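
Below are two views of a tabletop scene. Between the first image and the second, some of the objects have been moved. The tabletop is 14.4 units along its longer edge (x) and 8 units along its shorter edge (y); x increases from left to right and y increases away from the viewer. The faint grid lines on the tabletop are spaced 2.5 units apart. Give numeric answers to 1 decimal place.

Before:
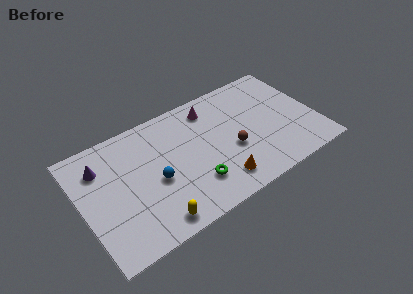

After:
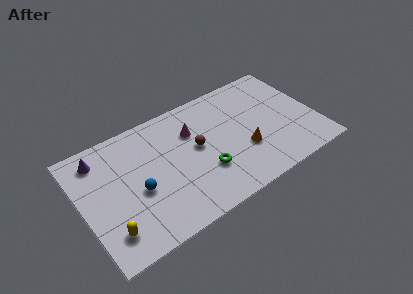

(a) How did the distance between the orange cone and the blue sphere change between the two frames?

+2.4

The distance was about 4.1 in the first image and 6.5 in the second, so they moved 2.4 units further apart.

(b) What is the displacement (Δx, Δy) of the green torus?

(0.7, 0.5)

From the two frames, the green torus sits at roughly (6.6, 2.1) before and (7.3, 2.6) after.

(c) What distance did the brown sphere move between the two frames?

2.3

The brown sphere moved from about (9.1, 3.2) to (7.1, 4.4), a distance of √(2.0² + 1.2²) ≈ 2.3.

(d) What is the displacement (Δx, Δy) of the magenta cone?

(-1.3, -1.0)

From the two frames, the magenta cone sits at roughly (8.3, 6.6) before and (7.0, 5.6) after.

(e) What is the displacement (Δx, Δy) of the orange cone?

(1.8, 1.3)

The orange cone was at about (8.0, 1.5) and moved to about (9.8, 2.8).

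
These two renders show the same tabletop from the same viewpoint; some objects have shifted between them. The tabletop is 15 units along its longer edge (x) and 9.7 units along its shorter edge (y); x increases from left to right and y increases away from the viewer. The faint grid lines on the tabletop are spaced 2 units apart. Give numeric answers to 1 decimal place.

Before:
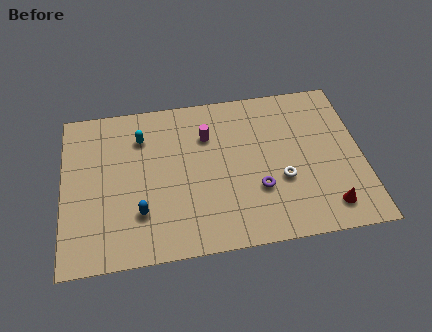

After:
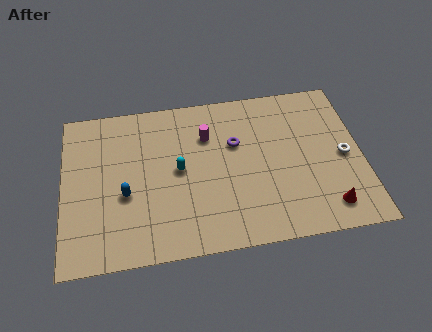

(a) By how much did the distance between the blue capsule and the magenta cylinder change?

-0.3

The distance was about 5.5 in the first image and 5.2 in the second, so they moved 0.3 units closer together.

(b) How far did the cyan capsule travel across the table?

2.9

From (4.0, 7.3) to (5.8, 5.0), the cyan capsule covered √(1.8² + 2.3²) ≈ 2.9 units.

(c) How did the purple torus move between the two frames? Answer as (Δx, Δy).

(-1.0, 3.0)

The purple torus started near (9.7, 3.2) and ended near (8.7, 6.2).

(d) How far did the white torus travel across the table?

3.4

The white torus moved from about (10.9, 3.6) to (14.1, 4.6), a distance of √(3.2² + 1.0²) ≈ 3.4.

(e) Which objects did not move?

the magenta cylinder and the red cone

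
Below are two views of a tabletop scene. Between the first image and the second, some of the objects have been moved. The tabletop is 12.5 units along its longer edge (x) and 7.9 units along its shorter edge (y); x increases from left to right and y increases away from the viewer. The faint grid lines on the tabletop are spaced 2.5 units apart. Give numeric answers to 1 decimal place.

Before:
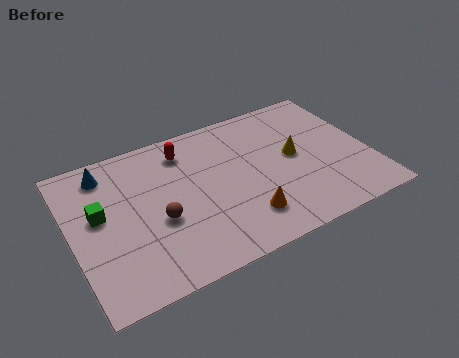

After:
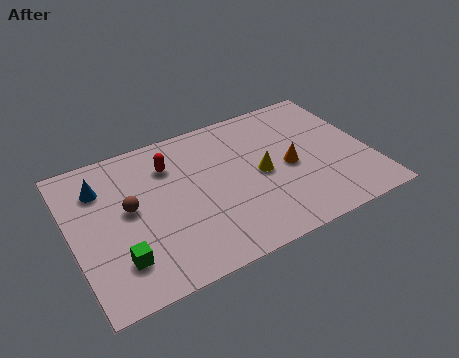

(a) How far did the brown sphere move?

1.6

From (3.5, 3.2) to (2.4, 4.3), the brown sphere covered √(1.1² + 1.1²) ≈ 1.6 units.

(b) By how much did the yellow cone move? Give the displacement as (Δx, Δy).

(-1.5, -0.4)

From the two frames, the yellow cone sits at roughly (9.4, 4.2) before and (7.9, 3.8) after.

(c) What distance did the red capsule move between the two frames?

0.9

The red capsule was near (5.0, 6.4) before and (4.3, 5.9) after, so it travelled √(0.7² + 0.5²) ≈ 0.9 units.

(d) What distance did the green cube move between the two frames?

2.6

The green cube was near (1.2, 4.5) before and (1.7, 1.9) after, so it travelled √(0.5² + 2.6²) ≈ 2.6 units.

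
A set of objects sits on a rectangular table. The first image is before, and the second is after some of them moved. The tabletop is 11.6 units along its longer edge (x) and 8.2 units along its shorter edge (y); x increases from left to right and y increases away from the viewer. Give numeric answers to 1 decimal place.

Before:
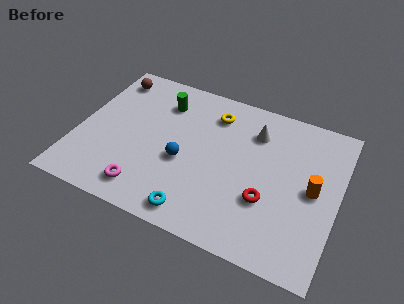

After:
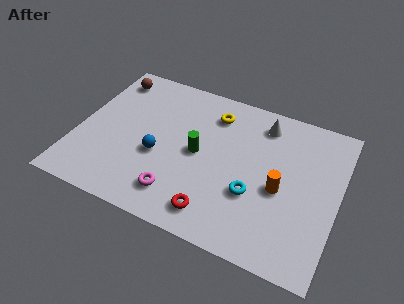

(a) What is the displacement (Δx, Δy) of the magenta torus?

(1.4, 0.3)

From the two frames, the magenta torus sits at roughly (3.4, 1.3) before and (4.8, 1.6) after.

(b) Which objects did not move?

the yellow torus and the brown sphere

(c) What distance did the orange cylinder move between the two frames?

1.5

The orange cylinder moved from about (10.5, 4.1) to (9.1, 3.6), a distance of √(1.4² + 0.5²) ≈ 1.5.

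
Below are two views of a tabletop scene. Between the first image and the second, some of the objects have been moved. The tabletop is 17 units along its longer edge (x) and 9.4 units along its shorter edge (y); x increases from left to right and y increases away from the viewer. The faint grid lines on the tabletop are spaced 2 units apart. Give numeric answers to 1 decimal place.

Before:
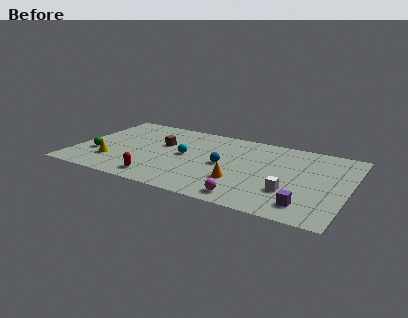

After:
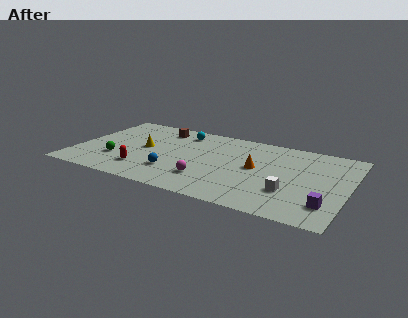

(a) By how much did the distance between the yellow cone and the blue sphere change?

-3.9

They were about 7.1 units apart before and 3.2 after — 3.9 units closer together.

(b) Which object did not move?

the white cube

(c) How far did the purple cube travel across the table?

1.3

The purple cube moved from about (14.7, 1.7) to (15.9, 2.2), a distance of √(1.2² + 0.5²) ≈ 1.3.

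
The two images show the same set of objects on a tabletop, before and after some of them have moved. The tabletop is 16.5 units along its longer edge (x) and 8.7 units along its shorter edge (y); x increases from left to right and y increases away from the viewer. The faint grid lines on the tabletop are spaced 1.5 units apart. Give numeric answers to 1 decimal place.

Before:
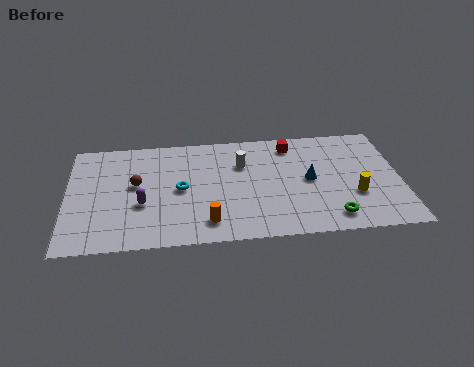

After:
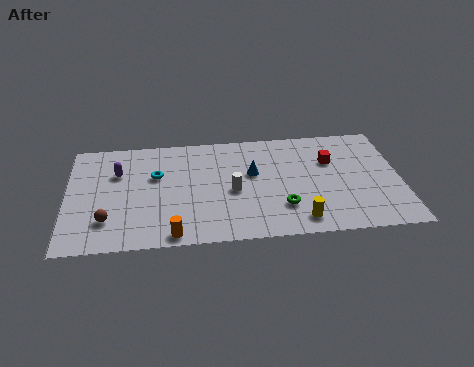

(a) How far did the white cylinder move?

2.2

The white cylinder was near (8.7, 6.0) before and (8.2, 3.9) after, so it travelled √(0.5² + 2.1²) ≈ 2.2 units.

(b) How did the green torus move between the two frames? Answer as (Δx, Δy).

(-2.4, 1.0)

The green torus started near (13.0, 1.4) and ended near (10.6, 2.4).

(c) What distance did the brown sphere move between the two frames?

3.0

The brown sphere was near (3.4, 4.9) before and (2.0, 2.2) after, so it travelled √(1.4² + 2.7²) ≈ 3.0 units.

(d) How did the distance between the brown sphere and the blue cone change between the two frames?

-0.8

They were about 8.6 units apart before and 7.8 after — 0.8 units closer together.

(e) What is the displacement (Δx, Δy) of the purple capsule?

(-1.2, 2.6)

From the two frames, the purple capsule sits at roughly (3.7, 3.3) before and (2.5, 5.9) after.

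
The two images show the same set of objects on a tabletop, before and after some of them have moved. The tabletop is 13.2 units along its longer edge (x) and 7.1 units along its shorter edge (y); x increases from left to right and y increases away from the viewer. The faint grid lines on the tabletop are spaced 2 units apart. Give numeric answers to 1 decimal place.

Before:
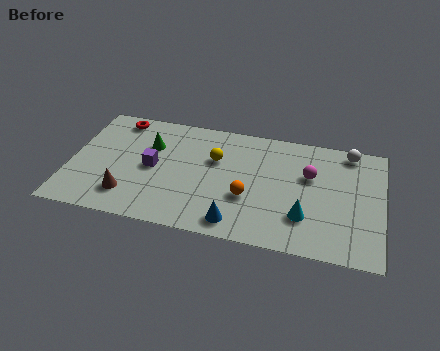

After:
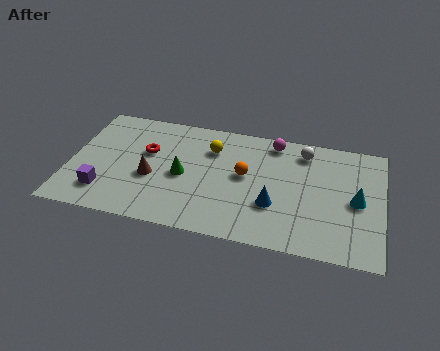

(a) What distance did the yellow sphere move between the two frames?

0.6

The yellow sphere moved from about (6.1, 4.6) to (5.9, 5.2), a distance of √(0.2² + 0.6²) ≈ 0.6.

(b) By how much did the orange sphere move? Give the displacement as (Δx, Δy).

(-0.2, 1.3)

The orange sphere started near (7.6, 2.6) and ended near (7.4, 3.9).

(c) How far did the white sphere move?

1.9

From (11.7, 6.3) to (9.8, 5.9), the white sphere covered √(1.9² + 0.4²) ≈ 1.9 units.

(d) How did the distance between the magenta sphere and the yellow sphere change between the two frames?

-1.2

The distance was about 4.0 in the first image and 2.8 in the second, so they moved 1.2 units closer together.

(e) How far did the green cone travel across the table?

2.1

The green cone was near (3.3, 4.8) before and (4.8, 3.3) after, so it travelled √(1.5² + 1.5²) ≈ 2.1 units.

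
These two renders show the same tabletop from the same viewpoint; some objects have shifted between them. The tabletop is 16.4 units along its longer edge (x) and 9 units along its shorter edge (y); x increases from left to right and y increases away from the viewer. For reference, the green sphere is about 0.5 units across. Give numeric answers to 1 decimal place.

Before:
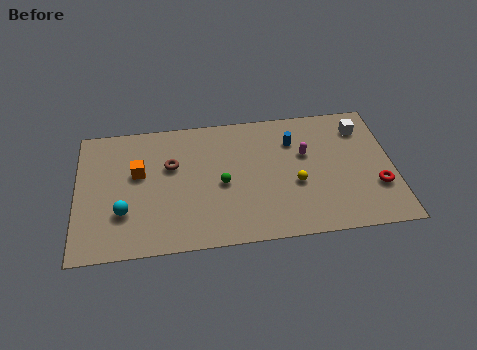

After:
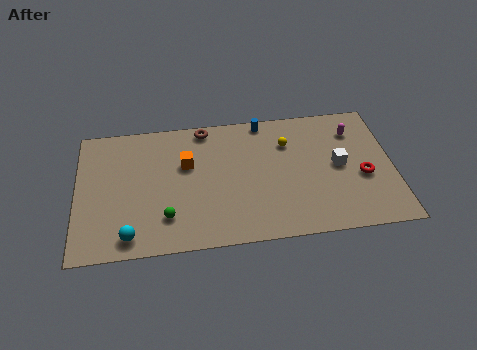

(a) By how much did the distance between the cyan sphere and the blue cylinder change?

+0.3

Before: roughly 9.7 units apart; after: 10.0. That's 0.3 units further apart.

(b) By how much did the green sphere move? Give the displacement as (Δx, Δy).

(-2.9, -1.9)

From the two frames, the green sphere sits at roughly (7.5, 4.1) before and (4.6, 2.2) after.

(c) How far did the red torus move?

1.1

From (15.5, 2.9) to (14.8, 3.7), the red torus covered √(0.7² + 0.8²) ≈ 1.1 units.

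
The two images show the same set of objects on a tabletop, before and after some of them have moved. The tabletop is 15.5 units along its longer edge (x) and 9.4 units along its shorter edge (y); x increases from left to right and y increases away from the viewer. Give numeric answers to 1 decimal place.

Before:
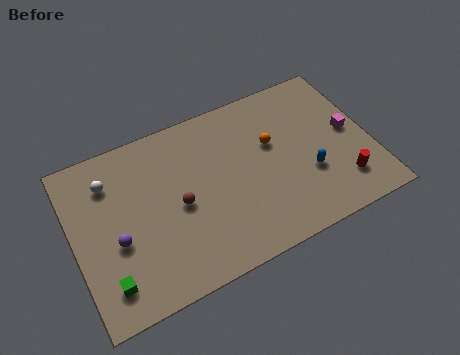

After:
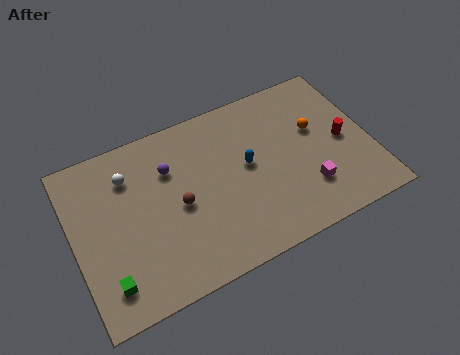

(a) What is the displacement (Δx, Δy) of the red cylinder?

(0.4, 2.4)

The red cylinder started near (13.7, 2.1) and ended near (14.1, 4.5).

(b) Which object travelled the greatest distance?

the purple sphere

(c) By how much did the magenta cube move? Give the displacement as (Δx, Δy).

(-2.6, -2.4)

From the two frames, the magenta cube sits at roughly (14.5, 4.9) before and (11.9, 2.5) after.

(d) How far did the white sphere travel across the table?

1.0

The white sphere moved from about (2.1, 7.2) to (3.1, 7.1), a distance of √(1.0² + 0.1²) ≈ 1.0.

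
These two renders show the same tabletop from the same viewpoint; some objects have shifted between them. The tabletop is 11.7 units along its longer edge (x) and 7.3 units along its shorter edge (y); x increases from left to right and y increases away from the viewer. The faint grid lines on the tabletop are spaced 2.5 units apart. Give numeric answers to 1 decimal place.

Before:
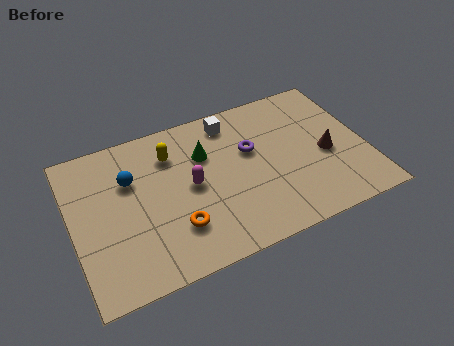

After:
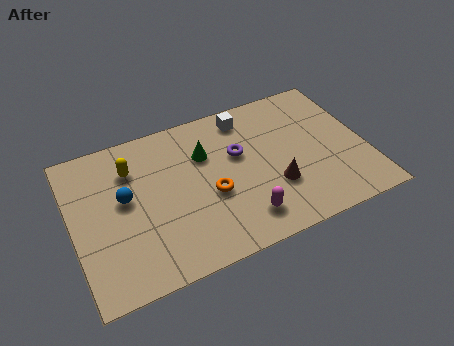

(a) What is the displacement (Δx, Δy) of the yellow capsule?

(-1.6, -0.1)

The yellow capsule started near (4.1, 5.5) and ended near (2.5, 5.4).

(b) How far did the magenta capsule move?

2.9

From (4.7, 3.7) to (6.5, 1.4), the magenta capsule covered √(1.8² + 2.3²) ≈ 2.9 units.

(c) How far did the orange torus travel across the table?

1.8

The orange torus was near (3.9, 2.0) before and (5.4, 3.0) after, so it travelled √(1.5² + 1.0²) ≈ 1.8 units.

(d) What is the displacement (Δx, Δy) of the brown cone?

(-2.2, -0.8)

From the two frames, the brown cone sits at roughly (10.1, 3.2) before and (7.9, 2.4) after.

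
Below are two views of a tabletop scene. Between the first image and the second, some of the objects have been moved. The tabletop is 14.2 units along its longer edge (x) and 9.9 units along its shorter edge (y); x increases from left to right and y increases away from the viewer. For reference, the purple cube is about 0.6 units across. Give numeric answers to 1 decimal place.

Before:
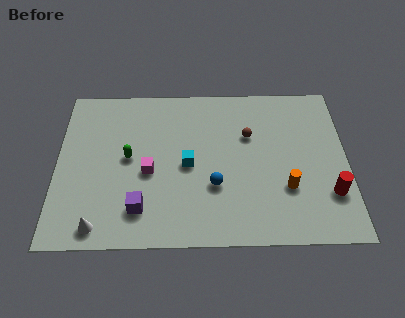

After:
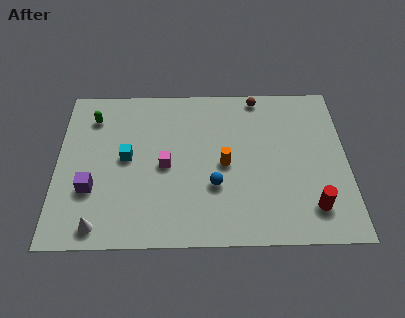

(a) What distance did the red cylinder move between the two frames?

1.2

The red cylinder was near (13.3, 2.8) before and (12.4, 2.0) after, so it travelled √(0.9² + 0.8²) ≈ 1.2 units.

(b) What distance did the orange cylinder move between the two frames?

3.4

From (11.2, 3.2) to (8.2, 4.7), the orange cylinder covered √(3.0² + 1.5²) ≈ 3.4 units.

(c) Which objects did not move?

the blue sphere and the white cone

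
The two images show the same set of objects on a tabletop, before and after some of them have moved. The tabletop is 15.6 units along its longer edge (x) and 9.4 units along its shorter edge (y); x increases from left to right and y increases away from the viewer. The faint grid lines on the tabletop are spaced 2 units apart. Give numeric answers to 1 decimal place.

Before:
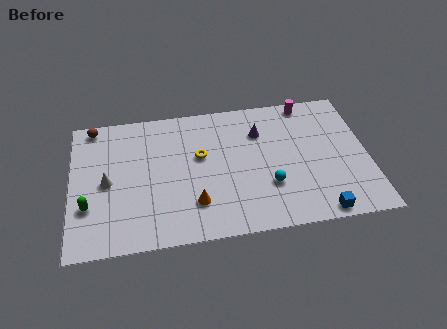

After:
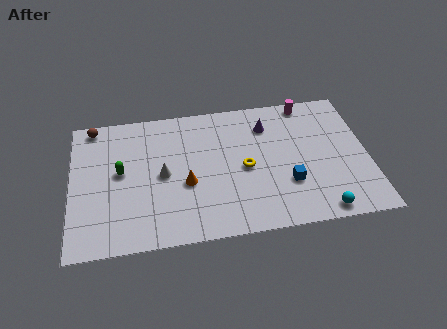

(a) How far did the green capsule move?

2.7

The green capsule moved from about (0.9, 3.0) to (2.6, 5.1), a distance of √(1.7² + 2.1²) ≈ 2.7.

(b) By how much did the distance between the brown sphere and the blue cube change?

-2.4

The distance was about 13.9 in the first image and 11.5 in the second, so they moved 2.4 units closer together.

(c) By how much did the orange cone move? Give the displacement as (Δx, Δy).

(-0.4, 1.4)

From the two frames, the orange cone sits at roughly (6.4, 2.4) before and (6.0, 3.8) after.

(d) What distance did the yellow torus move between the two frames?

2.6

From (6.8, 5.6) to (9.1, 4.4), the yellow torus covered √(2.3² + 1.2²) ≈ 2.6 units.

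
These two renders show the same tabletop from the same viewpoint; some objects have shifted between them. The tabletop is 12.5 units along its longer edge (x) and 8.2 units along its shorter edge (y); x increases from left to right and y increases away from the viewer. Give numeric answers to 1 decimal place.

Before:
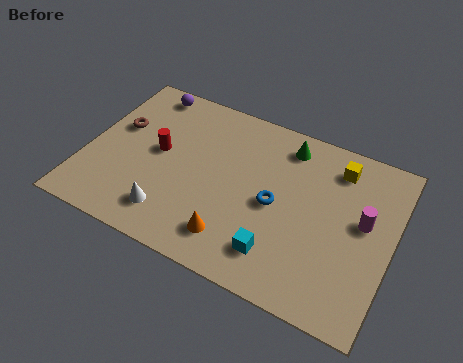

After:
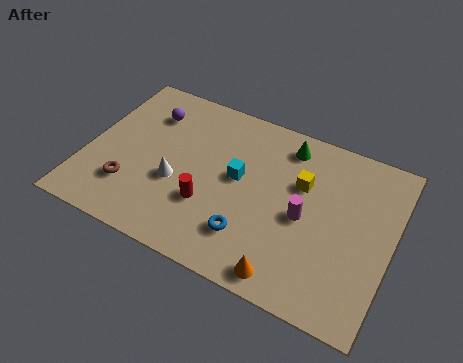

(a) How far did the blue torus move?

2.1

The blue torus moved from about (7.8, 3.9) to (7.0, 2.0), a distance of √(0.8² + 1.9²) ≈ 2.1.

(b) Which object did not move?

the green cone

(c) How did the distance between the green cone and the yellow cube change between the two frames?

-0.3

They were about 2.1 units apart before and 1.8 after — 0.3 units closer together.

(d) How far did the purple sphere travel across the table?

1.1

The purple sphere was near (1.9, 7.3) before and (2.2, 6.2) after, so it travelled √(0.3² + 1.1²) ≈ 1.1 units.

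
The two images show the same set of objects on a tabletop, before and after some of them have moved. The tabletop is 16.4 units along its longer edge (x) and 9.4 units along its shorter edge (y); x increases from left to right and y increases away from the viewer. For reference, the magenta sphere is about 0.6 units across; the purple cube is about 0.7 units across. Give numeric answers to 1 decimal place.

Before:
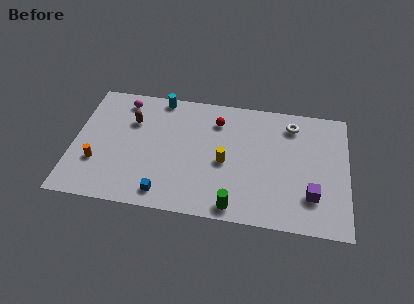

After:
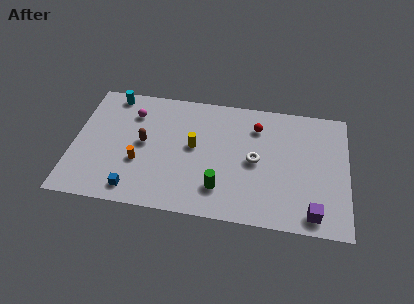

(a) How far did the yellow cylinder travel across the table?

2.1

From (9.1, 4.2) to (7.2, 5.1), the yellow cylinder covered √(1.9² + 0.9²) ≈ 2.1 units.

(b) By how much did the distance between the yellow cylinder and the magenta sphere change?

-3.1

They were about 7.4 units apart before and 4.3 after — 3.1 units closer together.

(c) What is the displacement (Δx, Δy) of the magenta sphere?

(0.6, -0.9)

From the two frames, the magenta sphere sits at roughly (2.8, 8.0) before and (3.4, 7.1) after.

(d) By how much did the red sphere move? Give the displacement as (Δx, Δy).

(2.4, -0.1)

From the two frames, the red sphere sits at roughly (8.5, 7.3) before and (10.9, 7.2) after.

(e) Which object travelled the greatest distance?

the white torus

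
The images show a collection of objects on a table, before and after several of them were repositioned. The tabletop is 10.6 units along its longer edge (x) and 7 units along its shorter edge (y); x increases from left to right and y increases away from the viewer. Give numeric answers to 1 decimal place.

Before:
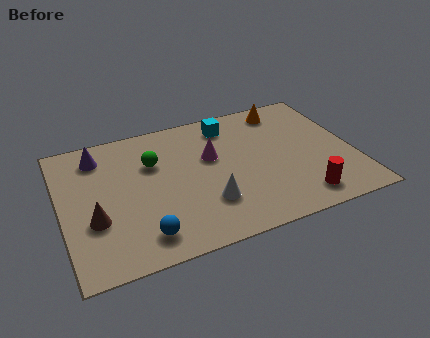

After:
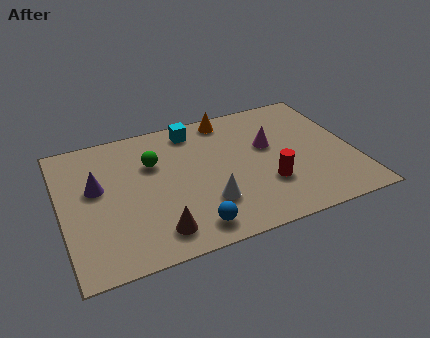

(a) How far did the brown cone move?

2.5

The brown cone moved from about (1.1, 2.5) to (3.2, 1.2), a distance of √(2.1² + 1.3²) ≈ 2.5.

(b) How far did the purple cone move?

1.6

The purple cone was near (1.5, 5.7) before and (1.3, 4.1) after, so it travelled √(0.2² + 1.6²) ≈ 1.6 units.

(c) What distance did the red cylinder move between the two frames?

1.6

The red cylinder moved from about (8.4, 1.1) to (7.3, 2.2), a distance of √(1.1² + 1.1²) ≈ 1.6.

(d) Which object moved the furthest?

the brown cone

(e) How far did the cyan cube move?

1.3

The cyan cube moved from about (6.3, 5.8) to (5.0, 6.0), a distance of √(1.3² + 0.2²) ≈ 1.3.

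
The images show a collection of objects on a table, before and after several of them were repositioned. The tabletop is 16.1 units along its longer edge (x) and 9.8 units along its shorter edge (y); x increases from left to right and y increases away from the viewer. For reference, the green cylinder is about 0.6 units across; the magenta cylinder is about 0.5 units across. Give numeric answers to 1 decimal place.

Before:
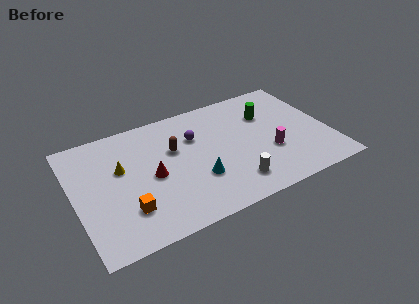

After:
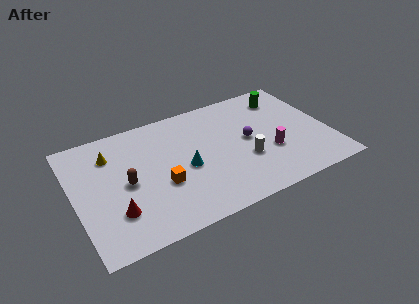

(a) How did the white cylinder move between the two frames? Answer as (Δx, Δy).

(1.0, 1.6)

From the two frames, the white cylinder sits at roughly (9.6, 1.9) before and (10.6, 3.5) after.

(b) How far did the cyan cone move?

1.3

The cyan cone was near (7.5, 3.2) before and (6.9, 4.4) after, so it travelled √(0.6² + 1.2²) ≈ 1.3 units.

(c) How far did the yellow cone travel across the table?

1.5

The yellow cone moved from about (3.0, 6.0) to (2.5, 7.4), a distance of √(0.5² + 1.4²) ≈ 1.5.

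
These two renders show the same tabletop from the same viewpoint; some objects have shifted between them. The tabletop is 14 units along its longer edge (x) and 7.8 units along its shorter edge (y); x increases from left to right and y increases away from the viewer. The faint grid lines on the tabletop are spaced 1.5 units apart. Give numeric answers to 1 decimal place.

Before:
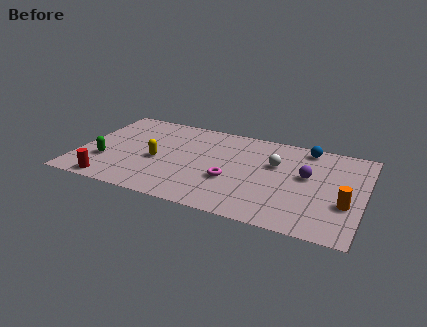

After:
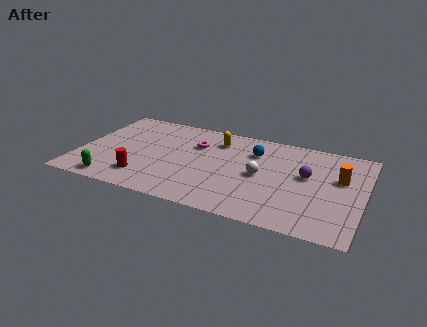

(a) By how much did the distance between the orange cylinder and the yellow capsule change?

-3.0

They were about 9.3 units apart before and 6.3 after — 3.0 units closer together.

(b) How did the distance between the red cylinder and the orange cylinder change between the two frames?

-1.6

Before: roughly 11.5 units apart; after: 9.9. That's 1.6 units closer together.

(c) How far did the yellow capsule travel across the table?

3.8

The yellow capsule was near (3.9, 3.4) before and (6.6, 6.1) after, so it travelled √(2.7² + 2.7²) ≈ 3.8 units.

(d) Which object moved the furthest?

the yellow capsule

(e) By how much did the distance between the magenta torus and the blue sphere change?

-2.3

Before: roughly 5.2 units apart; after: 2.9. That's 2.3 units closer together.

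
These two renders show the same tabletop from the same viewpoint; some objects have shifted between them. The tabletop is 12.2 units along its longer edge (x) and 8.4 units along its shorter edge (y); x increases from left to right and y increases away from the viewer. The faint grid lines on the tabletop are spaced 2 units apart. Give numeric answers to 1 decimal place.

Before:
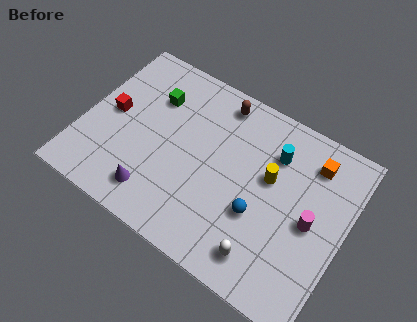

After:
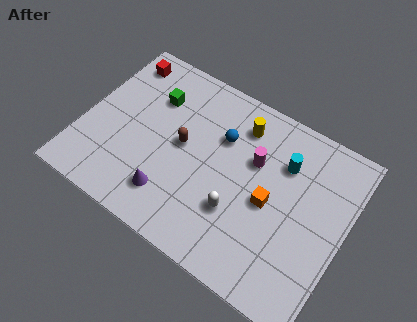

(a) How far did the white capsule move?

2.0

The white capsule moved from about (9.0, 1.4) to (7.5, 2.7), a distance of √(1.5² + 1.3²) ≈ 2.0.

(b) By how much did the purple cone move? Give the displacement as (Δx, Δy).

(0.7, 0.3)

From the two frames, the purple cone sits at roughly (3.8, 1.5) before and (4.5, 1.8) after.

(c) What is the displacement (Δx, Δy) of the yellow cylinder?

(-1.7, 1.7)

From the two frames, the yellow cylinder sits at roughly (8.6, 5.0) before and (6.9, 6.7) after.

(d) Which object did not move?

the green cube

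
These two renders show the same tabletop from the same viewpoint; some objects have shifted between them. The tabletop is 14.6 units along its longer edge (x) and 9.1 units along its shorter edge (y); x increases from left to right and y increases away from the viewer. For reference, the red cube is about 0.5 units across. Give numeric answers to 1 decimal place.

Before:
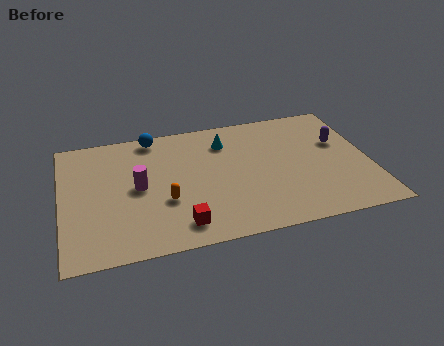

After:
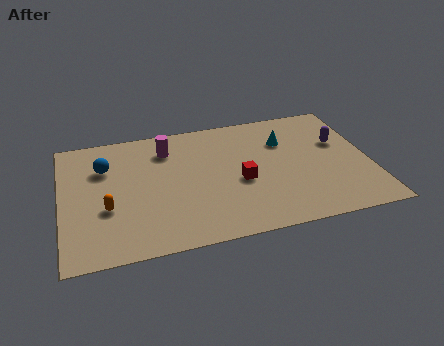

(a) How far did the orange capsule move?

2.7

The orange capsule moved from about (4.8, 3.3) to (2.1, 3.4), a distance of √(2.7² + 0.1²) ≈ 2.7.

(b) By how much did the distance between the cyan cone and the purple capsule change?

-2.9

They were about 5.6 units apart before and 2.7 after — 2.9 units closer together.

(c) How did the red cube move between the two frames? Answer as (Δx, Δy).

(3.0, 2.4)

The red cube started near (5.4, 1.5) and ended near (8.4, 3.9).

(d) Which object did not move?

the purple capsule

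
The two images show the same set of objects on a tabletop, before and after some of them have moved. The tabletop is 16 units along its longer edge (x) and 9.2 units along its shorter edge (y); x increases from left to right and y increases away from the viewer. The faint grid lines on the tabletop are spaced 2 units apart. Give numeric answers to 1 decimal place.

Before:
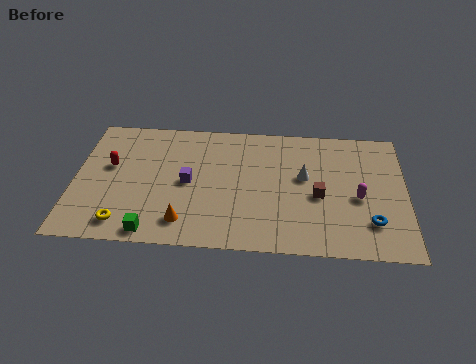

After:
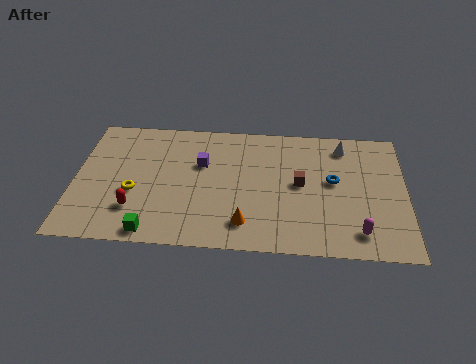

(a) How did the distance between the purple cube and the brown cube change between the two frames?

-1.4

The distance was about 6.3 in the first image and 4.9 in the second, so they moved 1.4 units closer together.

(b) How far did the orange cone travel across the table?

2.9

From (5.4, 1.7) to (8.3, 1.8), the orange cone covered √(2.9² + 0.1²) ≈ 2.9 units.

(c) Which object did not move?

the green cube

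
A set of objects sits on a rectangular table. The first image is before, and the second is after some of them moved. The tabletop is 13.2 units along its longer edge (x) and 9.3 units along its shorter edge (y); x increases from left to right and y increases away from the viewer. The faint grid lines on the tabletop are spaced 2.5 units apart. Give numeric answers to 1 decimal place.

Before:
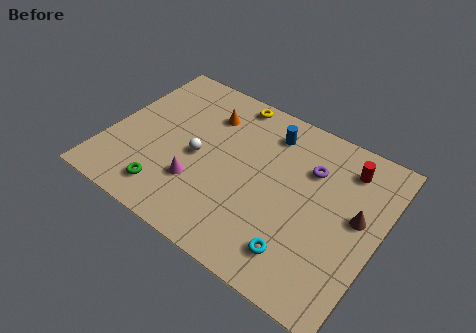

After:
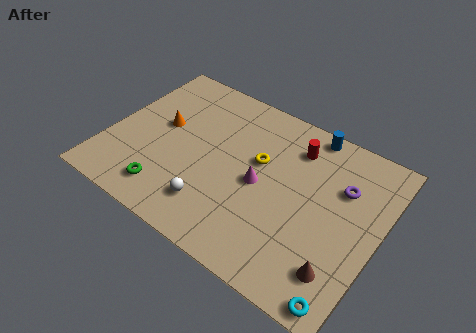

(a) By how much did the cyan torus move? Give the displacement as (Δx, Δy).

(2.4, -1.0)

From the two frames, the cyan torus sits at roughly (9.9, 1.8) before and (12.3, 0.8) after.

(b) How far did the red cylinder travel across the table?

2.5

The red cylinder moved from about (11.2, 7.5) to (8.7, 7.3), a distance of √(2.5² + 0.2²) ≈ 2.5.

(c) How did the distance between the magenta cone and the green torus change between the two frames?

+3.2

They were about 1.8 units apart before and 5.0 after — 3.2 units further apart.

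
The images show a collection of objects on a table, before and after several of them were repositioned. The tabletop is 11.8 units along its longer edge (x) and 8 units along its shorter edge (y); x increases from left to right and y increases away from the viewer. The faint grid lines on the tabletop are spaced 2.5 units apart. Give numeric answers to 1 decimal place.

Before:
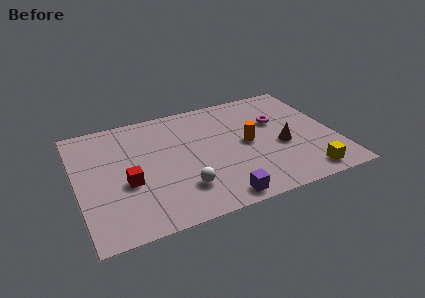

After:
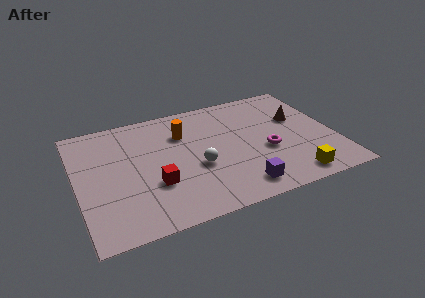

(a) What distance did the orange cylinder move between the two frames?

3.3

The orange cylinder moved from about (7.8, 4.0) to (5.0, 5.7), a distance of √(2.8² + 1.7²) ≈ 3.3.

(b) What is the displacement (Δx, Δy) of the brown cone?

(1.0, 1.7)

The brown cone started near (9.3, 3.3) and ended near (10.3, 5.0).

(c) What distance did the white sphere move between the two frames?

1.4

From (4.6, 2.0) to (5.4, 3.2), the white sphere covered √(0.8² + 1.2²) ≈ 1.4 units.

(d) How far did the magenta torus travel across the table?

2.0

The magenta torus moved from about (9.3, 5.1) to (8.6, 3.2), a distance of √(0.7² + 1.9²) ≈ 2.0.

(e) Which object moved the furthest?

the orange cylinder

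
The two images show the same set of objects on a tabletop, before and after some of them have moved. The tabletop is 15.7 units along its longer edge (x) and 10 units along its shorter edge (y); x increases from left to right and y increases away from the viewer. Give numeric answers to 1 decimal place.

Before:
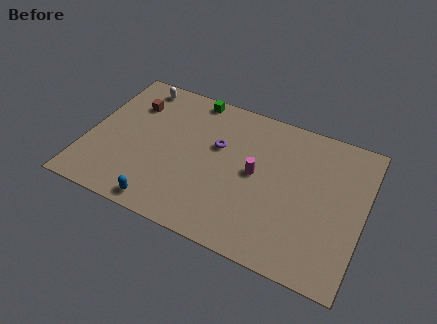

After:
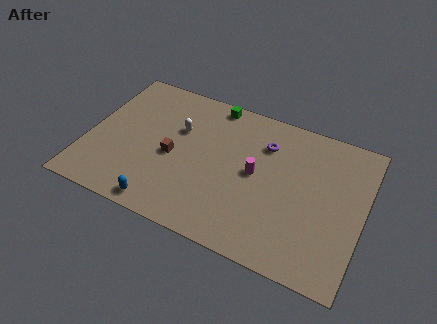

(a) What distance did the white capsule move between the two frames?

3.5

The white capsule moved from about (2.3, 8.8) to (5.0, 6.5), a distance of √(2.7² + 2.3²) ≈ 3.5.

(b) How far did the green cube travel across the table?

1.2

The green cube was near (5.5, 9.1) before and (6.7, 9.1) after, so it travelled √(1.2² + 0.0²) ≈ 1.2 units.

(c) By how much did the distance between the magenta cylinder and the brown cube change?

-2.9

Before: roughly 7.7 units apart; after: 4.8. That's 2.9 units closer together.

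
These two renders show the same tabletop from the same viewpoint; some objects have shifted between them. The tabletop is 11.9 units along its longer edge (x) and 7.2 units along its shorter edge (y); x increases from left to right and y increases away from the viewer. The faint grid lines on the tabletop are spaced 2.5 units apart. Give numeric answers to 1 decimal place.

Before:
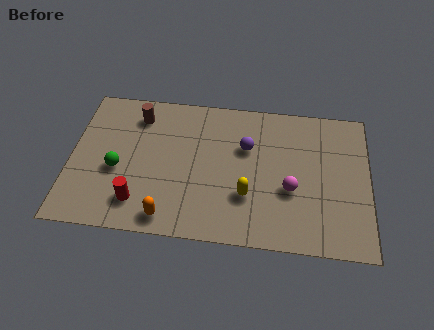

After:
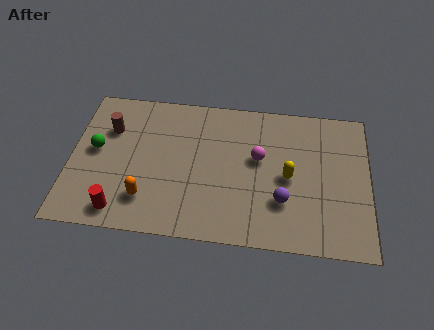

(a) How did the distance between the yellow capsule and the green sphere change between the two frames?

+2.5

The distance was about 5.2 in the first image and 7.7 in the second, so they moved 2.5 units further apart.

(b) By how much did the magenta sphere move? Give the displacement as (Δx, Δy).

(-1.3, 1.4)

The magenta sphere started near (8.8, 2.8) and ended near (7.5, 4.2).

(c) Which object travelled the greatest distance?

the purple sphere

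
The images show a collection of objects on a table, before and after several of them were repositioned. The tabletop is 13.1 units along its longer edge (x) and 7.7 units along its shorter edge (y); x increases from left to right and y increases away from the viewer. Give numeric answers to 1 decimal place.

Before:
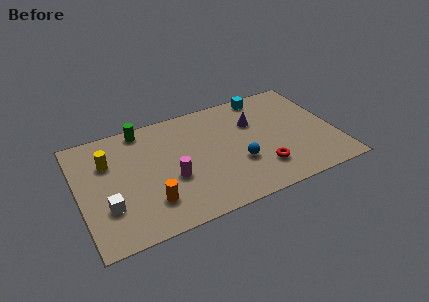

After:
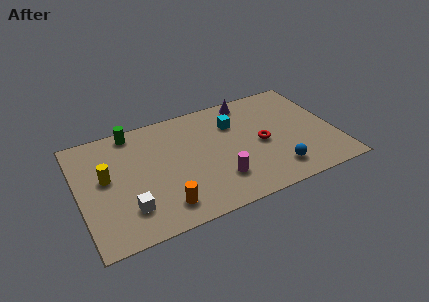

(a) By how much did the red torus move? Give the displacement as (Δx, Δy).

(0.2, 1.7)

The red torus was at about (9.1, 1.9) and moved to about (9.3, 3.6).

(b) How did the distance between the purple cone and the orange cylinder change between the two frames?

+0.8

They were about 6.6 units apart before and 7.4 after — 0.8 units further apart.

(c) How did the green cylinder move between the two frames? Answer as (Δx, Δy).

(-0.5, 0.0)

From the two frames, the green cylinder sits at roughly (3.5, 6.9) before and (3.0, 6.9) after.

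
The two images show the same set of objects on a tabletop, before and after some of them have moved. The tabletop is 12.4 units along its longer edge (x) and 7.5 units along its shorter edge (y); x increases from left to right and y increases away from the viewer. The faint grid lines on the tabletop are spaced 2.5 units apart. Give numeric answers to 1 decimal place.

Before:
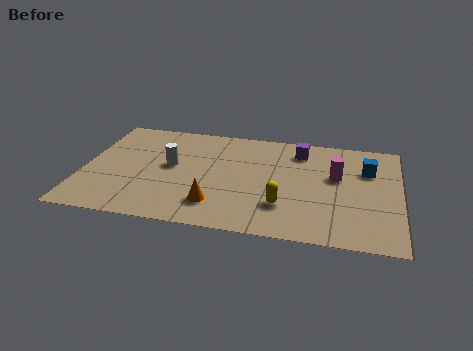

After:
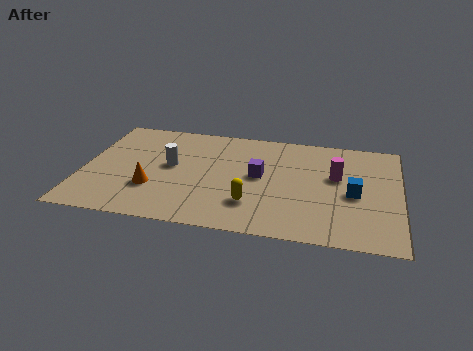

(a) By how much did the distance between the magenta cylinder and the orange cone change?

+2.0

Before: roughly 5.4 units apart; after: 7.4. That's 2.0 units further apart.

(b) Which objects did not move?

the white cylinder and the magenta cylinder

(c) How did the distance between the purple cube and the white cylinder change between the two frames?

-1.9

They were about 5.4 units apart before and 3.5 after — 1.9 units closer together.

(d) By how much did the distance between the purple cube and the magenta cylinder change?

+0.8

The distance was about 2.2 in the first image and 3.0 in the second, so they moved 0.8 units further apart.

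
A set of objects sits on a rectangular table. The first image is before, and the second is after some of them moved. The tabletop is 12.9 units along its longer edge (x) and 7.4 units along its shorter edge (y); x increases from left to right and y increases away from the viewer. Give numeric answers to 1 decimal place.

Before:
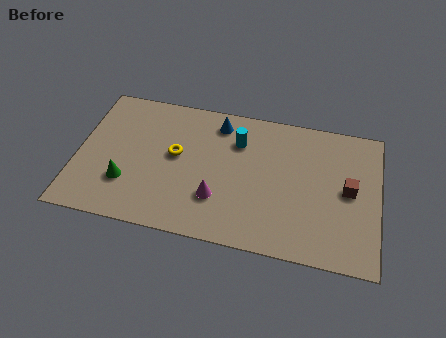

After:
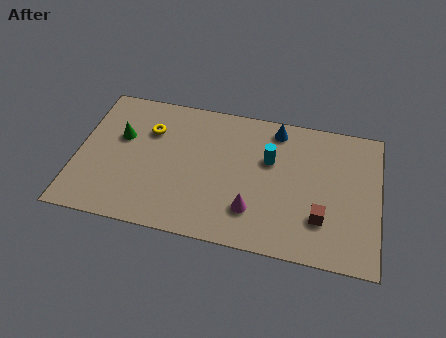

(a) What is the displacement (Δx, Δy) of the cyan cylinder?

(1.4, -0.7)

The cyan cylinder was at about (6.8, 5.4) and moved to about (8.2, 4.7).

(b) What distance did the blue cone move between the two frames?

2.5

The blue cone was near (5.9, 6.2) before and (8.4, 6.4) after, so it travelled √(2.5² + 0.2²) ≈ 2.5 units.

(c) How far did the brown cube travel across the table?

2.0

From (11.6, 3.8) to (10.5, 2.1), the brown cube covered √(1.1² + 1.7²) ≈ 2.0 units.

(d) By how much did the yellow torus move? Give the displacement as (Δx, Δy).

(-1.2, 1.1)

The yellow torus started near (4.2, 4.1) and ended near (3.0, 5.2).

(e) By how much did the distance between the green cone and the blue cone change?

+1.4

Before: roughly 5.4 units apart; after: 6.8. That's 1.4 units further apart.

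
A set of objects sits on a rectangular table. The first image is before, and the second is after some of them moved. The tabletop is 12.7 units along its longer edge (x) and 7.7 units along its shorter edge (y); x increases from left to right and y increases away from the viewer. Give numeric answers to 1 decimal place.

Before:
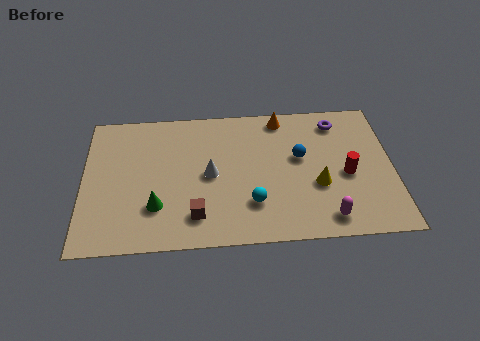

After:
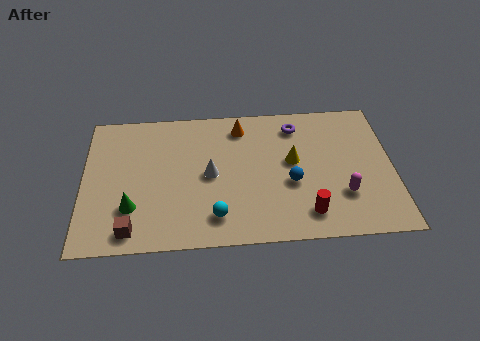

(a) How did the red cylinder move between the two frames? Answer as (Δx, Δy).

(-1.7, -2.0)

The red cylinder was at about (10.8, 3.4) and moved to about (9.1, 1.4).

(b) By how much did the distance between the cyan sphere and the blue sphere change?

+0.4

They were about 3.1 units apart before and 3.5 after — 0.4 units further apart.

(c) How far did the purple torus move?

1.7

The purple torus was near (10.5, 6.4) before and (8.8, 6.3) after, so it travelled √(1.7² + 0.1²) ≈ 1.7 units.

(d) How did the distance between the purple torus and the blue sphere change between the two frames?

+0.7

Before: roughly 2.5 units apart; after: 3.2. That's 0.7 units further apart.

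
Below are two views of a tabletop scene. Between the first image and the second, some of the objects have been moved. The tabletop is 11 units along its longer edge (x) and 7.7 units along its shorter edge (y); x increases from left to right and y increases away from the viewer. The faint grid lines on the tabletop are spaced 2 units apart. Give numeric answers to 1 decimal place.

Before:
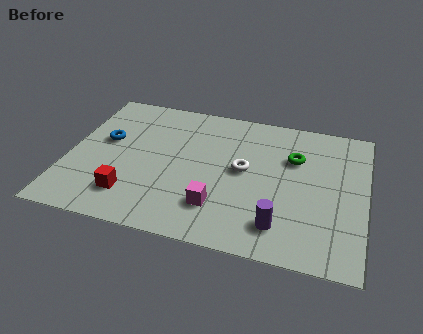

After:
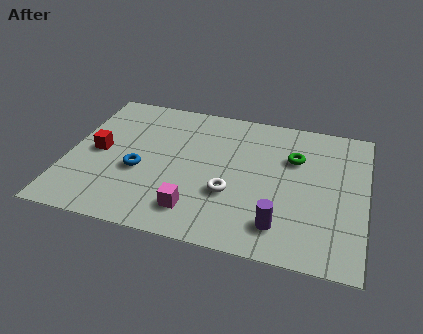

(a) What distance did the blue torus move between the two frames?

2.0

The blue torus moved from about (1.3, 4.5) to (2.7, 3.1), a distance of √(1.4² + 1.4²) ≈ 2.0.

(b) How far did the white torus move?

1.5

The white torus was near (6.5, 4.1) before and (6.1, 2.7) after, so it travelled √(0.4² + 1.4²) ≈ 1.5 units.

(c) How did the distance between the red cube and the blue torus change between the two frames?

-1.3

They were about 3.0 units apart before and 1.7 after — 1.3 units closer together.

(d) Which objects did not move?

the purple cylinder and the green torus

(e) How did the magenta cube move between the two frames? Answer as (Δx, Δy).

(-0.8, -0.4)

The magenta cube was at about (5.7, 1.9) and moved to about (4.9, 1.5).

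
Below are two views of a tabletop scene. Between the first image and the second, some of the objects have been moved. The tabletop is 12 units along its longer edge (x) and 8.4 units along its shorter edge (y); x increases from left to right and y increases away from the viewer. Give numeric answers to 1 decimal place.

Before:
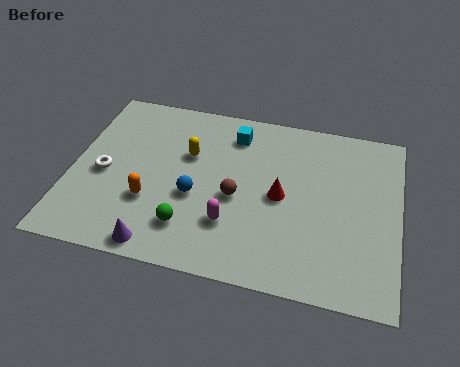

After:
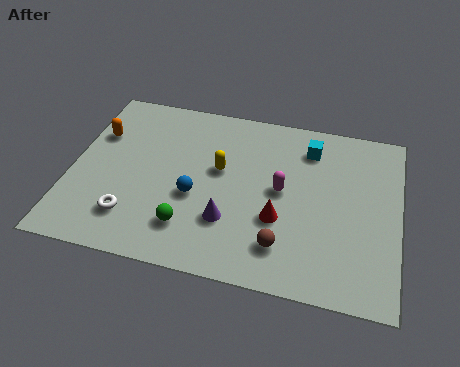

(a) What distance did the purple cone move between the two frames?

2.9

The purple cone moved from about (3.5, 0.8) to (5.9, 2.5), a distance of √(2.4² + 1.7²) ≈ 2.9.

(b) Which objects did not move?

the blue sphere and the green sphere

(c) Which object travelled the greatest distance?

the orange capsule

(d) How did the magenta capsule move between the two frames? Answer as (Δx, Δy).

(1.7, 2.0)

The magenta capsule was at about (6.0, 2.4) and moved to about (7.7, 4.4).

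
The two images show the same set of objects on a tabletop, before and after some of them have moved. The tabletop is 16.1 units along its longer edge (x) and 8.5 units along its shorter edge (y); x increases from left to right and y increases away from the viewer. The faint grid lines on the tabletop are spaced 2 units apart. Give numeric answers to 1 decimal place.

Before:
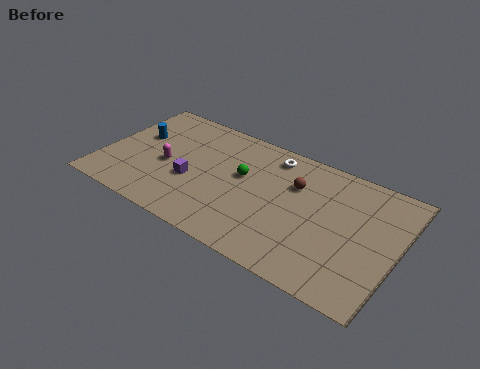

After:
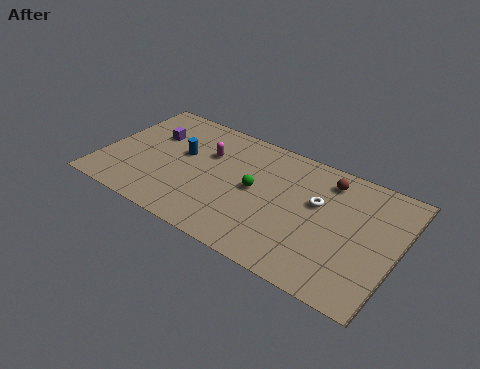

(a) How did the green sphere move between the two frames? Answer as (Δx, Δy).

(0.8, -0.6)

The green sphere was at about (7.6, 5.0) and moved to about (8.4, 4.4).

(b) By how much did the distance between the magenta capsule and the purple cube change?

+1.5

The distance was about 1.6 in the first image and 3.1 in the second, so they moved 1.5 units further apart.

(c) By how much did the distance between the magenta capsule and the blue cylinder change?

-0.9

They were about 2.4 units apart before and 1.5 after — 0.9 units closer together.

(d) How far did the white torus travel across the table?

3.4

The white torus moved from about (8.9, 7.2) to (11.7, 5.2), a distance of √(2.8² + 2.0²) ≈ 3.4.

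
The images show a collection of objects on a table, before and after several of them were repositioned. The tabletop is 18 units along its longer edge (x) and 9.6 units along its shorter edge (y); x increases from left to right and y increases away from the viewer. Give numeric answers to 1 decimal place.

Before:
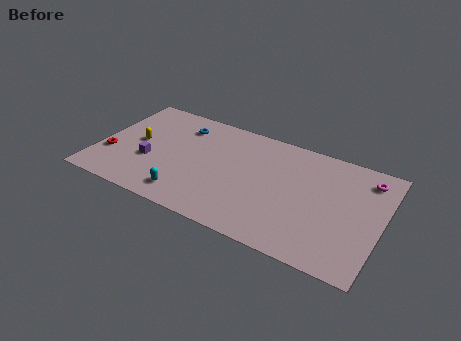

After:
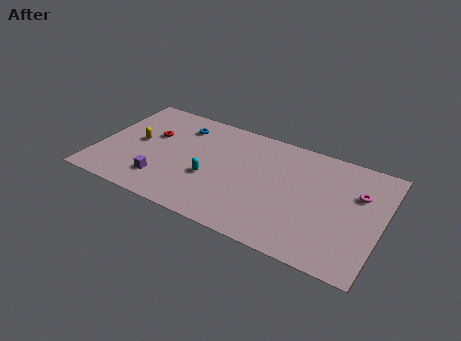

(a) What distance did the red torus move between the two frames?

3.6

The red torus was near (0.9, 3.2) before and (3.2, 6.0) after, so it travelled √(2.3² + 2.8²) ≈ 3.6 units.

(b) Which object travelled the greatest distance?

the red torus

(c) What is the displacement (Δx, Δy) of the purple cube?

(1.0, -1.4)

The purple cube was at about (3.4, 3.6) and moved to about (4.4, 2.2).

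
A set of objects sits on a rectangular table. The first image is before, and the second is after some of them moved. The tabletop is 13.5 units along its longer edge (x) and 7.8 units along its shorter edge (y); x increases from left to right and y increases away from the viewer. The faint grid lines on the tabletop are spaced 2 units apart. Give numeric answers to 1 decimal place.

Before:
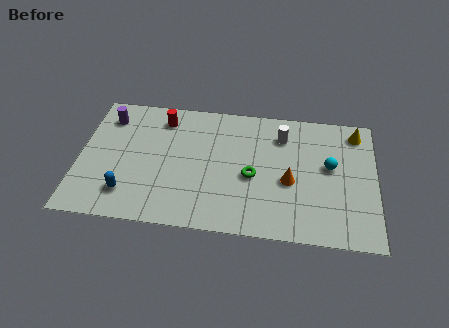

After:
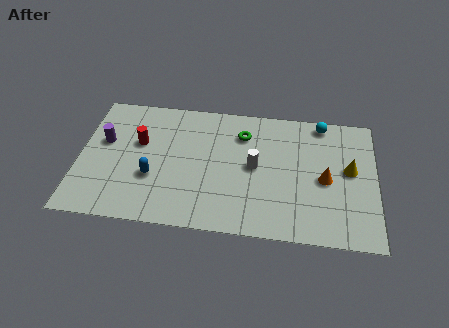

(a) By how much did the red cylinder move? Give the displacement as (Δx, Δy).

(-1.0, -1.6)

The red cylinder was at about (3.7, 6.4) and moved to about (2.7, 4.8).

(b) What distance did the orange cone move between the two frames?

1.6

The orange cone moved from about (9.6, 3.3) to (11.2, 3.6), a distance of √(1.6² + 0.3²) ≈ 1.6.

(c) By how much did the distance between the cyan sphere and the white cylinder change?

+1.5

The distance was about 2.7 in the first image and 4.2 in the second, so they moved 1.5 units further apart.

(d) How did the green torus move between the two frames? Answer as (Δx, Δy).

(-0.5, 2.5)

The green torus started near (7.9, 3.4) and ended near (7.4, 5.9).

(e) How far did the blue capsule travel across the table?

1.6

From (2.3, 1.7) to (3.4, 2.8), the blue capsule covered √(1.1² + 1.1²) ≈ 1.6 units.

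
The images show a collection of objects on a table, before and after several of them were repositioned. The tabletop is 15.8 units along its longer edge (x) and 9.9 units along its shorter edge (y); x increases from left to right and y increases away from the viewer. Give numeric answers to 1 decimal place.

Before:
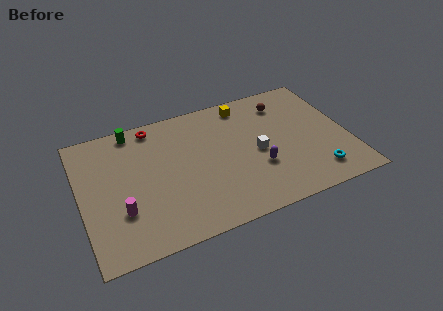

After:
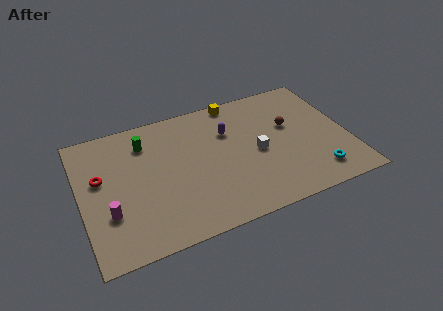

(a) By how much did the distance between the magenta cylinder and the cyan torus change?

+0.7

The distance was about 11.5 in the first image and 12.2 in the second, so they moved 0.7 units further apart.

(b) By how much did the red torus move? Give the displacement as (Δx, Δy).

(-3.4, -2.9)

The red torus was at about (4.6, 8.8) and moved to about (1.2, 5.9).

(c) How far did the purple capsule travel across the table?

3.7

The purple capsule was near (10.3, 3.4) before and (8.9, 6.8) after, so it travelled √(1.4² + 3.4²) ≈ 3.7 units.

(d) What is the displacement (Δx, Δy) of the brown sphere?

(0.1, -1.9)

From the two frames, the brown sphere sits at roughly (12.4, 7.9) before and (12.5, 6.0) after.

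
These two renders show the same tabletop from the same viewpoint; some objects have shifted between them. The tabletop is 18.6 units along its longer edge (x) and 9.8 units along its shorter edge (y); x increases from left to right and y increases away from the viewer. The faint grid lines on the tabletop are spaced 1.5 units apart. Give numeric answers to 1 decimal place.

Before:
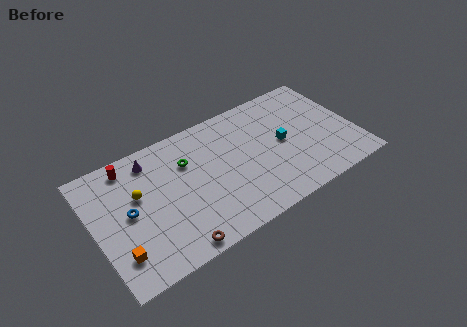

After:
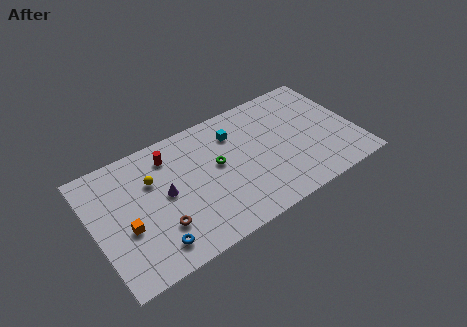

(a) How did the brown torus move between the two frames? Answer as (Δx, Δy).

(-0.7, 1.9)

The brown torus was at about (5.0, 0.9) and moved to about (4.3, 2.8).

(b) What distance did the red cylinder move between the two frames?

2.9

The red cylinder was near (2.9, 8.5) before and (5.7, 7.9) after, so it travelled √(2.8² + 0.6²) ≈ 2.9 units.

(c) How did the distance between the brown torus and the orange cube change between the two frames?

-1.5

Before: roughly 4.0 units apart; after: 2.5. That's 1.5 units closer together.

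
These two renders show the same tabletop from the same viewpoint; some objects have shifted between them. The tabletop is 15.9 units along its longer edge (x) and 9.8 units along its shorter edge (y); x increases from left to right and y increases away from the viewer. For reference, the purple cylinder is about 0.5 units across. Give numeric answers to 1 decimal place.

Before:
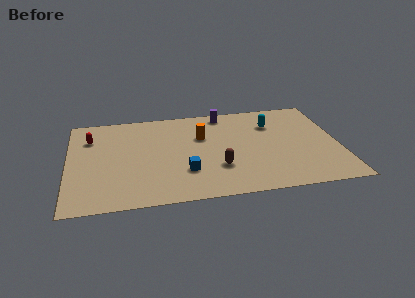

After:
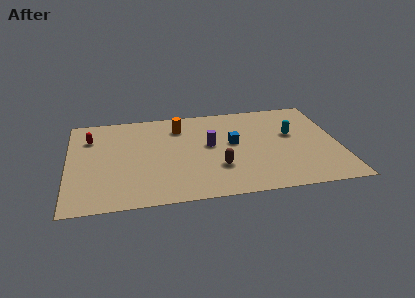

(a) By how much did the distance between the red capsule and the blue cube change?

+1.6

They were about 7.0 units apart before and 8.6 after — 1.6 units further apart.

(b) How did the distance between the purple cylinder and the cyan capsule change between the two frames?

+1.7

They were about 3.2 units apart before and 4.9 after — 1.7 units further apart.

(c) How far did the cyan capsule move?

1.7

From (12.1, 7.1) to (13.2, 5.8), the cyan capsule covered √(1.1² + 1.3²) ≈ 1.7 units.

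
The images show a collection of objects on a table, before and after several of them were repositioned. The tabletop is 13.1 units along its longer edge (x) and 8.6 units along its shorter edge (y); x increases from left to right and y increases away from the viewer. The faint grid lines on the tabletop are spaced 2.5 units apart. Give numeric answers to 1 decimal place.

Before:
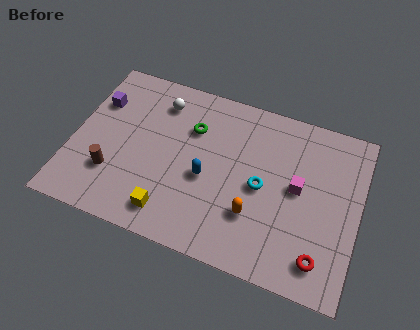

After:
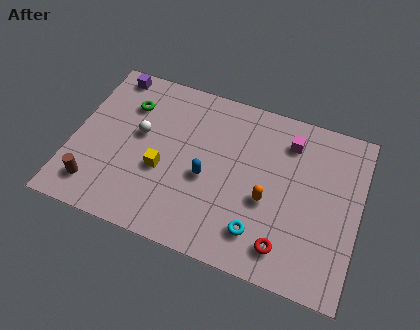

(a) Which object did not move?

the blue capsule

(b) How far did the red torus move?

1.6

From (11.6, 1.5) to (10.0, 1.5), the red torus covered √(1.6² + 0.0²) ≈ 1.6 units.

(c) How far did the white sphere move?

2.1

The white sphere was near (3.7, 6.9) before and (3.0, 4.9) after, so it travelled √(0.7² + 2.0²) ≈ 2.1 units.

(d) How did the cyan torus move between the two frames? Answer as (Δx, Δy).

(0.1, -2.3)

The cyan torus started near (8.7, 4.1) and ended near (8.8, 1.8).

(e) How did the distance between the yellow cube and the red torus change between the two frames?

-0.7

The distance was about 6.8 in the first image and 6.1 in the second, so they moved 0.7 units closer together.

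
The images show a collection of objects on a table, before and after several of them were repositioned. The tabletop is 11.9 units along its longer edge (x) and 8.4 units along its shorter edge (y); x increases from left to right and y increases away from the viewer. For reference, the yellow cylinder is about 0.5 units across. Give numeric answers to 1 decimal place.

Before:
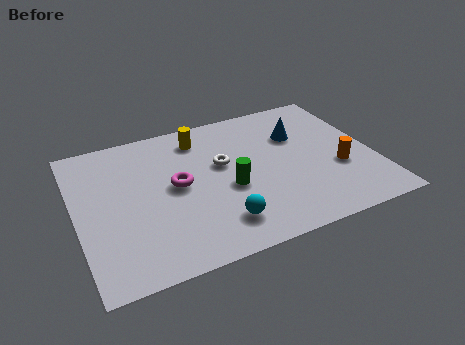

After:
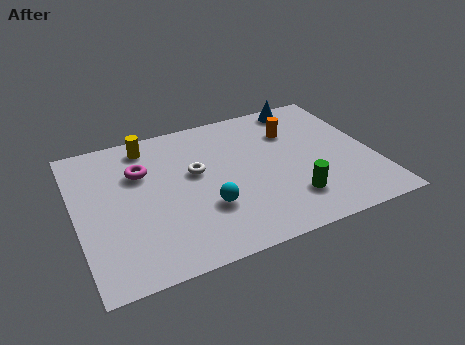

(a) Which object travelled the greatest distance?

the orange cylinder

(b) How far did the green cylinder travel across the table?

2.7

The green cylinder was near (6.0, 3.5) before and (8.3, 2.0) after, so it travelled √(2.3² + 1.5²) ≈ 2.7 units.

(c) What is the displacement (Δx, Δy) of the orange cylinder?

(-1.5, 2.9)

The orange cylinder was at about (10.4, 3.1) and moved to about (8.9, 6.0).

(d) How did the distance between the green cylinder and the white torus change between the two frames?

+3.0

The distance was about 1.5 in the first image and 4.5 in the second, so they moved 3.0 units further apart.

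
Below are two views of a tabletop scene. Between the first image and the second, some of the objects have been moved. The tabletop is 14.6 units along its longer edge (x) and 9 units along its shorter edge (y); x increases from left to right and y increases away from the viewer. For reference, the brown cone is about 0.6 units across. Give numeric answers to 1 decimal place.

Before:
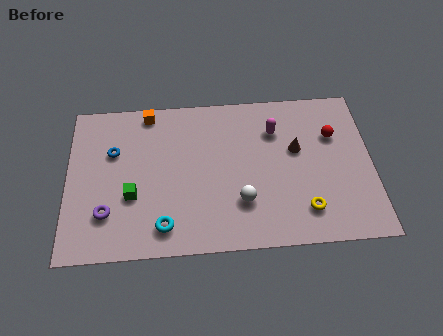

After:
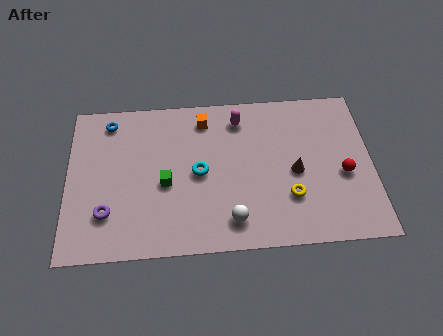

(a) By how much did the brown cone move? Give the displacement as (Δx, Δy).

(-0.1, -1.3)

The brown cone was at about (11.0, 5.4) and moved to about (10.9, 4.1).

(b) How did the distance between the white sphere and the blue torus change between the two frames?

+1.5

The distance was about 6.9 in the first image and 8.4 in the second, so they moved 1.5 units further apart.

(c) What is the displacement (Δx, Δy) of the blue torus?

(-0.2, 1.8)

From the two frames, the blue torus sits at roughly (2.2, 5.9) before and (2.0, 7.7) after.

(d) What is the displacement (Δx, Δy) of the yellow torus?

(-0.7, 0.8)

The yellow torus was at about (11.3, 1.9) and moved to about (10.6, 2.7).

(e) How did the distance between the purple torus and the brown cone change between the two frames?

-0.4

The distance was about 9.6 in the first image and 9.2 in the second, so they moved 0.4 units closer together.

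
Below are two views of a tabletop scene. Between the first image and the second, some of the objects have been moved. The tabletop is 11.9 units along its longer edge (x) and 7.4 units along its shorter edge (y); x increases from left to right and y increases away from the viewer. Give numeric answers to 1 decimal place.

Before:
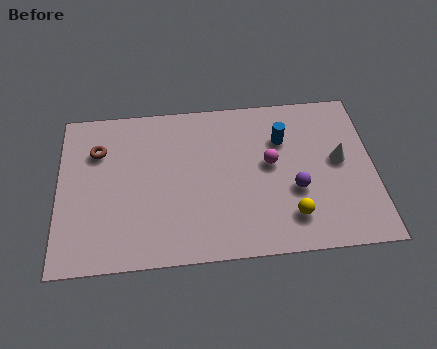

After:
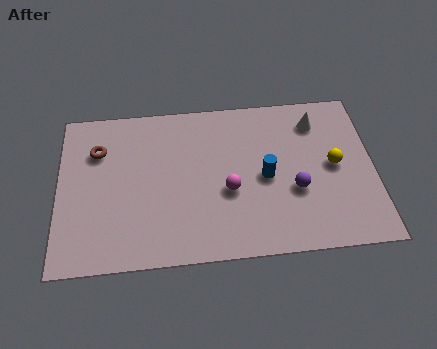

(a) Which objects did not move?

the purple sphere and the brown torus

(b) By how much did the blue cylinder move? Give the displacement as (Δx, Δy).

(-0.7, -1.7)

From the two frames, the blue cylinder sits at roughly (8.5, 5.2) before and (7.8, 3.5) after.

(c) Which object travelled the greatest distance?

the yellow sphere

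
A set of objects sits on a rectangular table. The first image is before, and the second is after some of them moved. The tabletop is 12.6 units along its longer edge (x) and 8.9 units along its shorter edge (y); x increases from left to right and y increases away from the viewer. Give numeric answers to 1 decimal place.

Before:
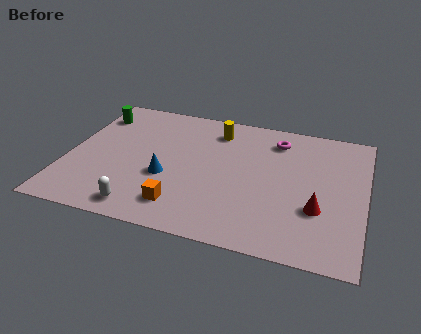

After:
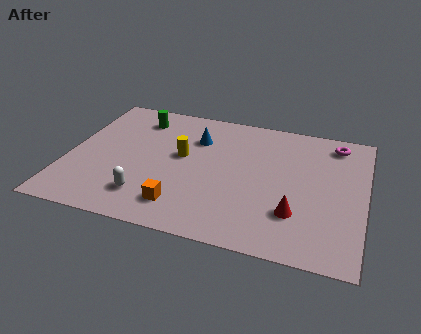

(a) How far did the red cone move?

1.0

From (10.7, 3.0) to (9.8, 2.5), the red cone covered √(0.9² + 0.5²) ≈ 1.0 units.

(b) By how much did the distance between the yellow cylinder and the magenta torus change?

+4.3

The distance was about 2.6 in the first image and 6.9 in the second, so they moved 4.3 units further apart.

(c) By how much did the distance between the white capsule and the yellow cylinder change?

-3.3

They were about 6.6 units apart before and 3.3 after — 3.3 units closer together.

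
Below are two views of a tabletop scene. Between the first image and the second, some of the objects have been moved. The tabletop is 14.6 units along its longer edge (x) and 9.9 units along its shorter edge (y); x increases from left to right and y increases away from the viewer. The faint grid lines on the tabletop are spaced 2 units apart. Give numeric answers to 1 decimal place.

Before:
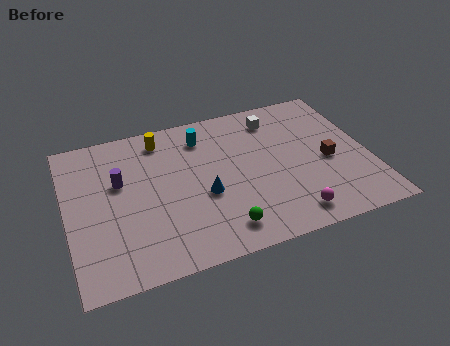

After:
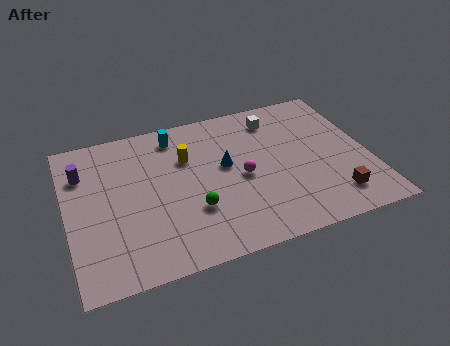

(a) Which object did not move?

the white cube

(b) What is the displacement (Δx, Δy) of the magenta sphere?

(-2.0, 3.2)

The magenta sphere started near (10.4, 1.4) and ended near (8.4, 4.6).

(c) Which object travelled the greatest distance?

the magenta sphere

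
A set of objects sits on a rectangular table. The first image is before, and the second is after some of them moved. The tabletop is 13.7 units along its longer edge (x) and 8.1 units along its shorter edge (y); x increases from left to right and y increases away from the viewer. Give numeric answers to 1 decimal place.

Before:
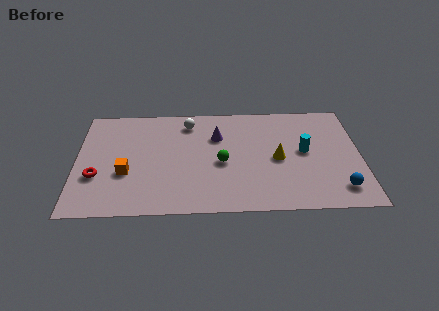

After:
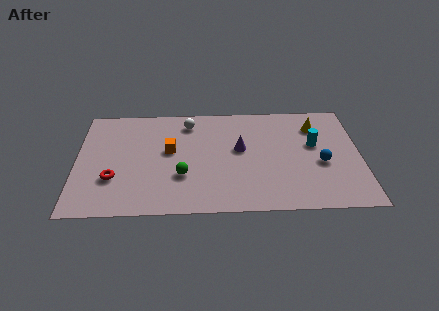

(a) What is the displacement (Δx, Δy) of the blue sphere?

(-0.8, 1.9)

The blue sphere was at about (12.6, 1.5) and moved to about (11.8, 3.4).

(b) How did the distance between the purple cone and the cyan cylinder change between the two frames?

-0.8

They were about 4.4 units apart before and 3.6 after — 0.8 units closer together.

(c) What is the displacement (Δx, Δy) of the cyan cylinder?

(0.5, 0.5)

The cyan cylinder started near (11.0, 4.3) and ended near (11.5, 4.8).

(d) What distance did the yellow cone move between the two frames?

3.1

The yellow cone moved from about (9.7, 3.8) to (11.6, 6.2), a distance of √(1.9² + 2.4²) ≈ 3.1.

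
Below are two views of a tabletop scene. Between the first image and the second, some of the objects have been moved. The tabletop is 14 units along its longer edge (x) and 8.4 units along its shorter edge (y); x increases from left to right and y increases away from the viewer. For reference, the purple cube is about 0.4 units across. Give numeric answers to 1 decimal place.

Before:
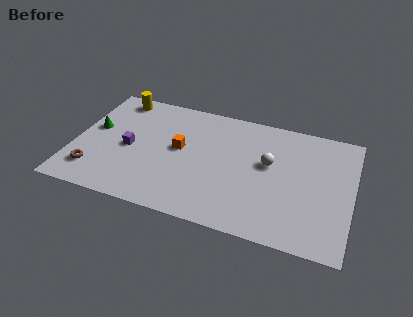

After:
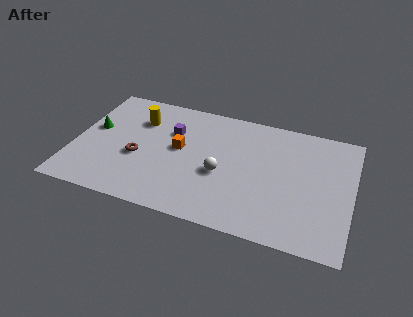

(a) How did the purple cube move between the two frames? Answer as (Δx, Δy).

(2.0, 1.8)

The purple cube was at about (2.8, 3.9) and moved to about (4.8, 5.7).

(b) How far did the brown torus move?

2.6

The brown torus was near (1.2, 1.8) before and (3.3, 3.4) after, so it travelled √(2.1² + 1.6²) ≈ 2.6 units.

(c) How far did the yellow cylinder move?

1.8

From (1.8, 7.4) to (3.1, 6.1), the yellow cylinder covered √(1.3² + 1.3²) ≈ 1.8 units.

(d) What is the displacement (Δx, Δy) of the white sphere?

(-2.3, -1.4)

The white sphere was at about (9.8, 4.9) and moved to about (7.5, 3.5).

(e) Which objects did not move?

the green cone and the orange cube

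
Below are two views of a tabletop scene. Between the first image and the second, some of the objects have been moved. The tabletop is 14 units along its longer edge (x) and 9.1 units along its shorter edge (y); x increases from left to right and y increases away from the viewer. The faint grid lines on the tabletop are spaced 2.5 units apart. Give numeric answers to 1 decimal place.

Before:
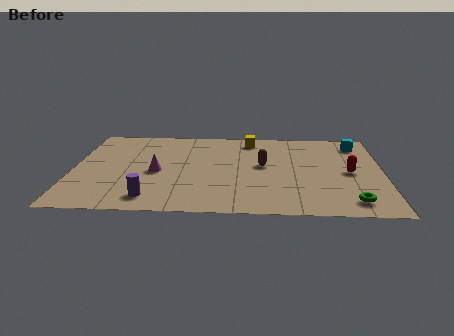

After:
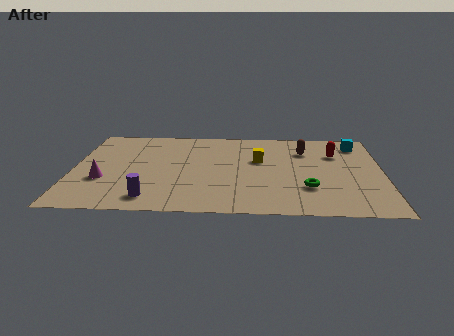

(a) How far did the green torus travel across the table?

2.3

From (12.5, 1.4) to (10.6, 2.7), the green torus covered √(1.9² + 1.3²) ≈ 2.3 units.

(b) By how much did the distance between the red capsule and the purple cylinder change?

+0.3

The distance was about 9.4 in the first image and 9.7 in the second, so they moved 0.3 units further apart.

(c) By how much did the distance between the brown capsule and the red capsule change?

-2.5

The distance was about 3.9 in the first image and 1.4 in the second, so they moved 2.5 units closer together.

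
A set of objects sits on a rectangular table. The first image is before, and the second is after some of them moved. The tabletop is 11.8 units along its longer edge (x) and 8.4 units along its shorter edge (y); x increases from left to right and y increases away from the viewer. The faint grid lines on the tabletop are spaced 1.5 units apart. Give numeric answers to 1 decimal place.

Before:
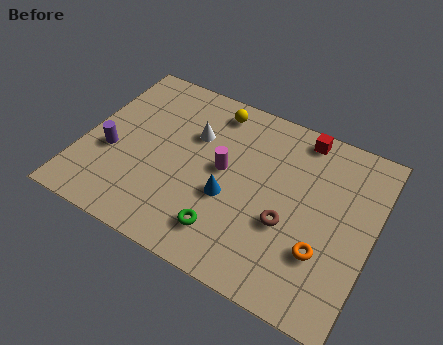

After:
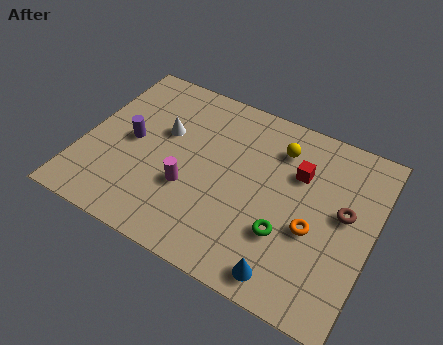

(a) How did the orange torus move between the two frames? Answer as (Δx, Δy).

(-0.5, 0.8)

The orange torus was at about (10.0, 2.6) and moved to about (9.5, 3.4).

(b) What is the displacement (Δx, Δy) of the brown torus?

(2.1, 1.5)

The brown torus was at about (8.5, 3.2) and moved to about (10.6, 4.7).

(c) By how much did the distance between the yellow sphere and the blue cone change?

+1.5

The distance was about 4.1 in the first image and 5.6 in the second, so they moved 1.5 units further apart.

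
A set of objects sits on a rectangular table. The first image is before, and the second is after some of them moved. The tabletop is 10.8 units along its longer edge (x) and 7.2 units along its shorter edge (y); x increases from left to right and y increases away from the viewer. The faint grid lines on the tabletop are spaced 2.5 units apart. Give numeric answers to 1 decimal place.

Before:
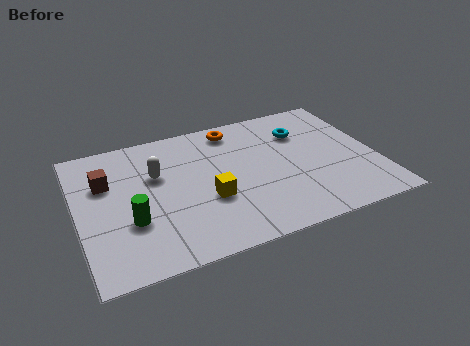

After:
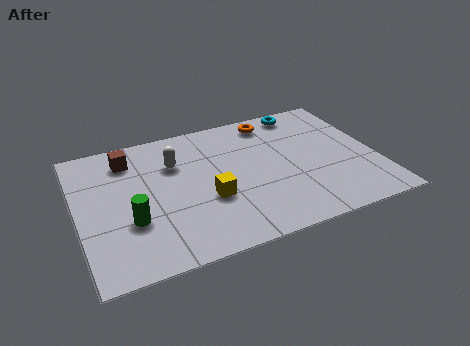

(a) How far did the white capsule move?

0.8

The white capsule moved from about (2.9, 4.6) to (3.6, 5.0), a distance of √(0.7² + 0.4²) ≈ 0.8.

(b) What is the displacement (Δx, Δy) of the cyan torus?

(0.2, 1.2)

The cyan torus started near (8.3, 5.2) and ended near (8.5, 6.4).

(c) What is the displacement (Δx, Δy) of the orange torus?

(1.4, 0.0)

The orange torus started near (5.9, 6.2) and ended near (7.3, 6.2).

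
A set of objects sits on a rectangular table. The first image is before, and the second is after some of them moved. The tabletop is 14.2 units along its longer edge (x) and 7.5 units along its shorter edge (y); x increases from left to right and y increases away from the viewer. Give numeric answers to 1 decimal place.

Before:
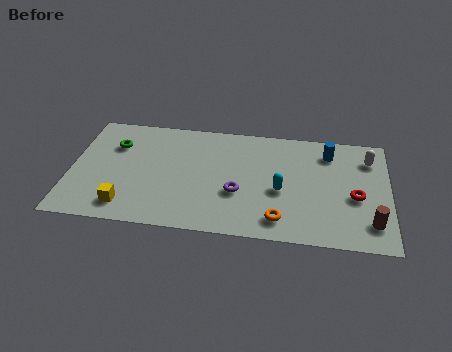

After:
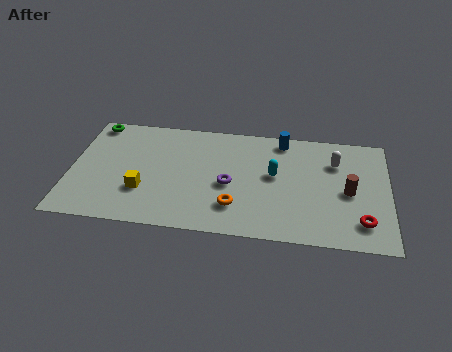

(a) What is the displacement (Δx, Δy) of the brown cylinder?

(-1.0, 1.9)

From the two frames, the brown cylinder sits at roughly (13.4, 1.6) before and (12.4, 3.5) after.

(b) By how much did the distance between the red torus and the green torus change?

+2.1

They were about 11.0 units apart before and 13.1 after — 2.1 units further apart.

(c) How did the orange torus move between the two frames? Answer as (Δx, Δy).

(-2.0, 0.6)

The orange torus started near (9.4, 1.3) and ended near (7.4, 1.9).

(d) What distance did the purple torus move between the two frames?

0.6

From (7.5, 2.8) to (7.1, 3.3), the purple torus covered √(0.4² + 0.5²) ≈ 0.6 units.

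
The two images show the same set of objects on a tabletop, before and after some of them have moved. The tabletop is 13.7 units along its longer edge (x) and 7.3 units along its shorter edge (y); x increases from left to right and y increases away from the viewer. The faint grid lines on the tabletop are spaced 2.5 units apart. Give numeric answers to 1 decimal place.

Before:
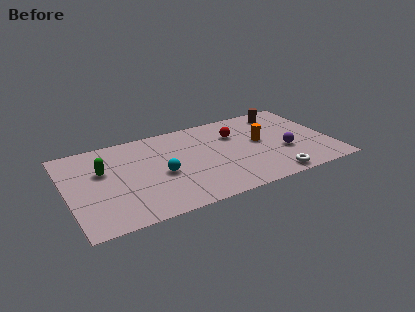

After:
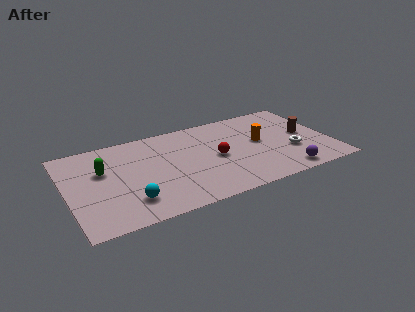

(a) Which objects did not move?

the green capsule and the orange cylinder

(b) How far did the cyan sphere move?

2.3

The cyan sphere was near (4.8, 3.2) before and (3.0, 1.7) after, so it travelled √(1.8² + 1.5²) ≈ 2.3 units.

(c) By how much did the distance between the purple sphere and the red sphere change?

+0.9

Before: roughly 3.3 units apart; after: 4.2. That's 0.9 units further apart.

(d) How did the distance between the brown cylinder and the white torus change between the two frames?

-4.0

They were about 5.5 units apart before and 1.5 after — 4.0 units closer together.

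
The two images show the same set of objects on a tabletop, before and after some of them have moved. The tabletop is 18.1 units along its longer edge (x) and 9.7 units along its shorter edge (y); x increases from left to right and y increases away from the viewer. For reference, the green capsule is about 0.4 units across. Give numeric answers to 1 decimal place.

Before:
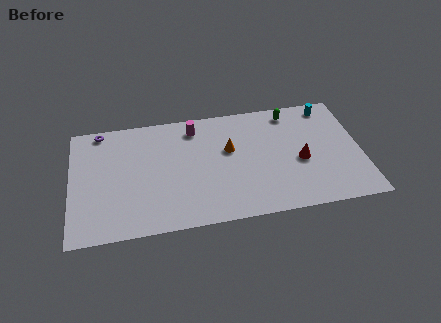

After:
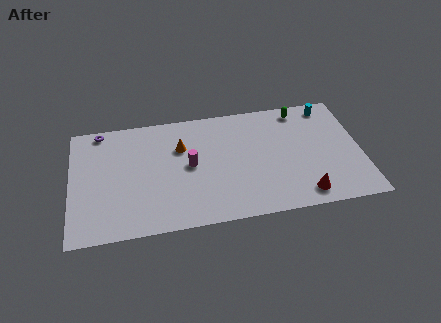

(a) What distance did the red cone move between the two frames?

2.8

The red cone was near (14.3, 4.2) before and (14.3, 1.4) after, so it travelled √(0.0² + 2.8²) ≈ 2.8 units.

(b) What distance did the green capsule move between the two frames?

0.6

From (13.9, 8.4) to (14.5, 8.5), the green capsule covered √(0.6² + 0.1²) ≈ 0.6 units.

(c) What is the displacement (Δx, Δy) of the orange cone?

(-3.0, 0.7)

The orange cone started near (9.9, 5.9) and ended near (6.9, 6.6).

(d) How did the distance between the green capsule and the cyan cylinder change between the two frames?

-0.6

They were about 2.4 units apart before and 1.8 after — 0.6 units closer together.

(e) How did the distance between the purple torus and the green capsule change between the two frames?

+0.6

They were about 12.0 units apart before and 12.6 after — 0.6 units further apart.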